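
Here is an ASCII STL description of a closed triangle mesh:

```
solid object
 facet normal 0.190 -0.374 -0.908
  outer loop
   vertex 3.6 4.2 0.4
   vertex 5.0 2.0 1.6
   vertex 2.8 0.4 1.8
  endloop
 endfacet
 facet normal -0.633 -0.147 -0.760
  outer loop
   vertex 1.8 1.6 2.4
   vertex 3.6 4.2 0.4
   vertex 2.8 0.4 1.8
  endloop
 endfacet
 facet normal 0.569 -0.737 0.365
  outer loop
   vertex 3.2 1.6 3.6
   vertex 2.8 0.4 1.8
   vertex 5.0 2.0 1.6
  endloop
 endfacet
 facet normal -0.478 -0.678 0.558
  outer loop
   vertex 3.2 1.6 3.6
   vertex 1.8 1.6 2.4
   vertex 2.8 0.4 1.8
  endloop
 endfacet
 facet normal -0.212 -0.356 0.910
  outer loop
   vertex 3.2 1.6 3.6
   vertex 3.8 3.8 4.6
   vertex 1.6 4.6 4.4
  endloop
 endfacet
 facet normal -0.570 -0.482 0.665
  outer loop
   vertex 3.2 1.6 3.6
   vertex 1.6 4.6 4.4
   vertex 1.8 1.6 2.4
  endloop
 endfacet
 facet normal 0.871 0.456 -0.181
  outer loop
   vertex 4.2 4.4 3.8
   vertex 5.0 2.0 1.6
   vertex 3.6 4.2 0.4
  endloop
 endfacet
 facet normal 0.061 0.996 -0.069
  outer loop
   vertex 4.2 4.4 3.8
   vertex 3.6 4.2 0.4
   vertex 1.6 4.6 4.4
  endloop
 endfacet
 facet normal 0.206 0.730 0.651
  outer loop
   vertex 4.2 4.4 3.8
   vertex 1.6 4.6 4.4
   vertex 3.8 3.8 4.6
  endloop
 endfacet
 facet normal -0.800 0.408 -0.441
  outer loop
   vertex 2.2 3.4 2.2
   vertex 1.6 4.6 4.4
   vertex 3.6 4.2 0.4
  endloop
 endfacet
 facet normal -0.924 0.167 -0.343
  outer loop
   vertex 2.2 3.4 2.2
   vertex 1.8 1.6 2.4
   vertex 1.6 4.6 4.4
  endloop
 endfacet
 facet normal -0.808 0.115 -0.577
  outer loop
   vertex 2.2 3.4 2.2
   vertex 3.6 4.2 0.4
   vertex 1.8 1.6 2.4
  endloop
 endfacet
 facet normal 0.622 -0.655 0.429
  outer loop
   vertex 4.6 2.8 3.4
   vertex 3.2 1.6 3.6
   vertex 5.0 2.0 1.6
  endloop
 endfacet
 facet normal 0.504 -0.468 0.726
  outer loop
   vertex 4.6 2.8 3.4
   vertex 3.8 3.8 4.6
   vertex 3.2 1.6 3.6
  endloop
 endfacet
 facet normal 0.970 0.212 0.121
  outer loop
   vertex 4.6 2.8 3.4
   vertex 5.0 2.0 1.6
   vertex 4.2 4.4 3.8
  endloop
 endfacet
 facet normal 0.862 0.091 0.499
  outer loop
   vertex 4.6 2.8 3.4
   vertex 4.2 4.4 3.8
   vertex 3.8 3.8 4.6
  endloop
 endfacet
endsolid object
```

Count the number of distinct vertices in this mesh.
10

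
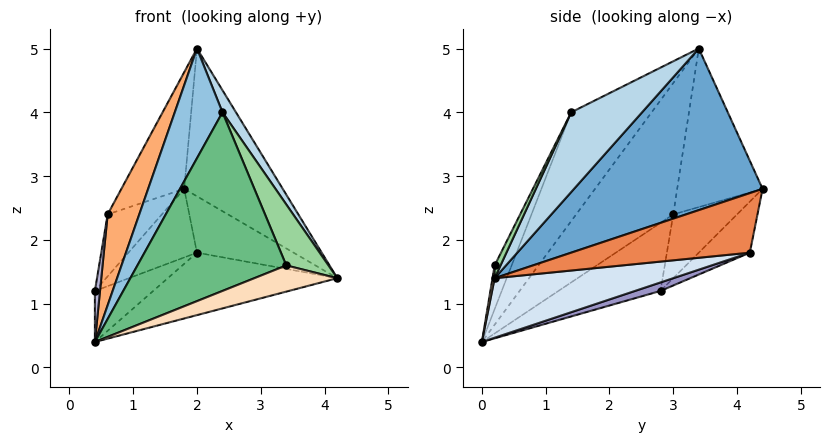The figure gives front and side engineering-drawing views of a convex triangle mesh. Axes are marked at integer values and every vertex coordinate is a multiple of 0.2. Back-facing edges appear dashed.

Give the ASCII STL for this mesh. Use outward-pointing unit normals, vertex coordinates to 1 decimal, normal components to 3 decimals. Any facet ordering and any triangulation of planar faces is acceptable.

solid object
 facet normal 0.879 0.459 0.129
  outer loop
   vertex 2.0 3.4 5.0
   vertex 4.2 0.2 1.4
   vertex 1.8 4.4 2.8
  endloop
 endfacet
 facet normal -0.712 -0.423 0.560
  outer loop
   vertex 2.4 1.4 4.0
   vertex 2.0 3.4 5.0
   vertex 0.4 0.0 0.4
  endloop
 endfacet
 facet normal 0.780 -0.148 0.608
  outer loop
   vertex 2.4 1.4 4.0
   vertex 4.2 0.2 1.4
   vertex 2.0 3.4 5.0
  endloop
 endfacet
 facet normal 0.237 0.225 -0.945
  outer loop
   vertex 2.0 4.2 1.8
   vertex 4.2 0.2 1.4
   vertex 0.4 0.0 0.4
  endloop
 endfacet
 facet normal 0.877 0.474 0.081
  outer loop
   vertex 2.0 4.2 1.8
   vertex 1.8 4.4 2.8
   vertex 4.2 0.2 1.4
  endloop
 endfacet
 facet normal -0.830 -0.270 0.488
  outer loop
   vertex 0.6 3.0 2.4
   vertex 0.4 0.0 0.4
   vertex 2.0 3.4 5.0
  endloop
 endfacet
 facet normal -0.762 0.561 0.324
  outer loop
   vertex 0.6 3.0 2.4
   vertex 2.0 3.4 5.0
   vertex 1.8 4.4 2.8
  endloop
 endfacet
 facet normal 0.025 -0.994 0.102
  outer loop
   vertex 3.4 0.2 1.6
   vertex 0.4 0.0 0.4
   vertex 4.2 0.2 1.4
  endloop
 endfacet
 facet normal -0.104 -0.906 0.410
  outer loop
   vertex 3.4 0.2 1.6
   vertex 2.4 1.4 4.0
   vertex 0.4 0.0 0.4
  endloop
 endfacet
 facet normal 0.121 -0.867 0.484
  outer loop
   vertex 3.4 0.2 1.6
   vertex 4.2 0.2 1.4
   vertex 2.4 1.4 4.0
  endloop
 endfacet
 facet normal -0.575 0.773 -0.269
  outer loop
   vertex 0.4 2.8 1.2
   vertex 1.8 4.4 2.8
   vertex 2.0 4.2 1.8
  endloop
 endfacet
 facet normal -0.762 0.648 0.019
  outer loop
   vertex 0.4 2.8 1.2
   vertex 0.6 3.0 2.4
   vertex 1.8 4.4 2.8
  endloop
 endfacet
 facet normal 0.119 0.273 -0.955
  outer loop
   vertex 0.4 2.8 1.2
   vertex 2.0 4.2 1.8
   vertex 0.4 0.0 0.4
  endloop
 endfacet
 facet normal -0.984 -0.049 0.172
  outer loop
   vertex 0.4 2.8 1.2
   vertex 0.4 0.0 0.4
   vertex 0.6 3.0 2.4
  endloop
 endfacet
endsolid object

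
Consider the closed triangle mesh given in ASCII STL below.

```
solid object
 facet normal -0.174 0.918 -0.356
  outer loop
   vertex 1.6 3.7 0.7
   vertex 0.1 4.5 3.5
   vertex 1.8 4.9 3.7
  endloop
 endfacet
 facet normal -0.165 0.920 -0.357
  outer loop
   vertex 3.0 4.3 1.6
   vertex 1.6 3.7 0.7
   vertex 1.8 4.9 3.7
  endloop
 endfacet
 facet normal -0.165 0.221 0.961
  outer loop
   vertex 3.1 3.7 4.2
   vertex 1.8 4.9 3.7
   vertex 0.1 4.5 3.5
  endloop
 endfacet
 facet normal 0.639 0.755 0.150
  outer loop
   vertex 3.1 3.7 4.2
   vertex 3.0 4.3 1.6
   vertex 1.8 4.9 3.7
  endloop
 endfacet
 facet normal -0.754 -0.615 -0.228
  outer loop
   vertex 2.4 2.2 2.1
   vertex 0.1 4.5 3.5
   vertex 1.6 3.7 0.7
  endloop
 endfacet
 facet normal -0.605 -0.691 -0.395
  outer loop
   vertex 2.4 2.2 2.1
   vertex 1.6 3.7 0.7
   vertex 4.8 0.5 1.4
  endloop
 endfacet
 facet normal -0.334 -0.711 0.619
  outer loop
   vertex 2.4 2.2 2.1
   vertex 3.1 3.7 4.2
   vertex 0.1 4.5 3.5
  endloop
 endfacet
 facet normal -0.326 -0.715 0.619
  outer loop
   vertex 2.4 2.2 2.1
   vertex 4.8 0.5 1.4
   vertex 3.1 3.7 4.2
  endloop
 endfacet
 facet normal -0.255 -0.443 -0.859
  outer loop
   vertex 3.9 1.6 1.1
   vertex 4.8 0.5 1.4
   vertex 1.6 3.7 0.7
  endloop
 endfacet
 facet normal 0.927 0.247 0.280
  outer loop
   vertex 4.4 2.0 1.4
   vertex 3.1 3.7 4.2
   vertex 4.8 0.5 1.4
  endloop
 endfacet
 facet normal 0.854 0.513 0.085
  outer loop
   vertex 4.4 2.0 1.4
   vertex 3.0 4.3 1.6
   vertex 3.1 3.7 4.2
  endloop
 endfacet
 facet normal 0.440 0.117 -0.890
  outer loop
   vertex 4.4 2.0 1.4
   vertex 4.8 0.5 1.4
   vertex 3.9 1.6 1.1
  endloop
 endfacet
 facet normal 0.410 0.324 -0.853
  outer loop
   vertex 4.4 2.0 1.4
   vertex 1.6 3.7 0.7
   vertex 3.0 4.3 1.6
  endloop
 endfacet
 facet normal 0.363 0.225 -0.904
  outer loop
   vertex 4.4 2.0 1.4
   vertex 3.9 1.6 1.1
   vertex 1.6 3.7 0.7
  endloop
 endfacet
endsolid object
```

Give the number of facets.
14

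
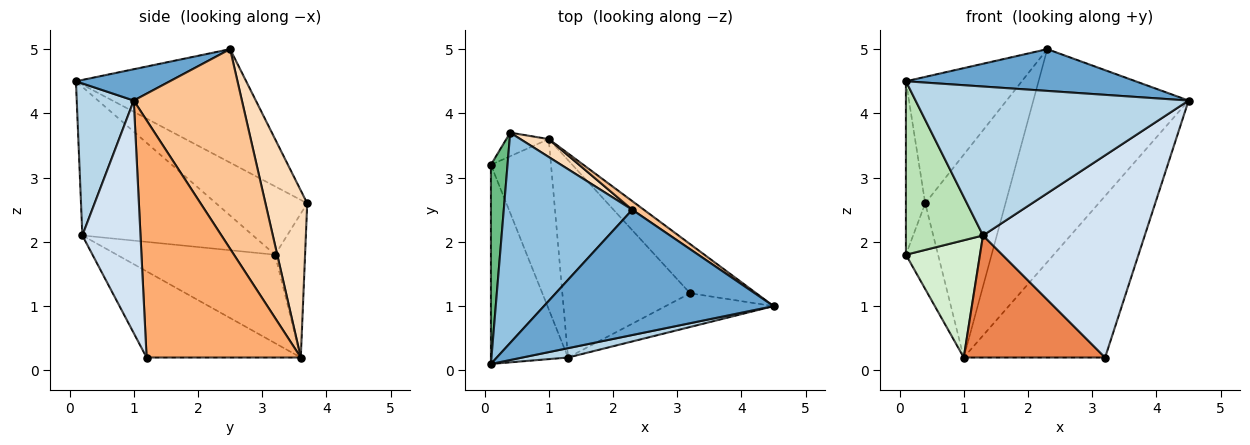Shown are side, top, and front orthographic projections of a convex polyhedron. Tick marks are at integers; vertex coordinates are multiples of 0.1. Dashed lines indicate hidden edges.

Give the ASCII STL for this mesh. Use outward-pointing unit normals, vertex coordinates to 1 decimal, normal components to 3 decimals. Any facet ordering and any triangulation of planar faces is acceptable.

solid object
 facet normal 0.128 -0.314 0.941
  outer loop
   vertex 2.3 2.5 5.0
   vertex 0.1 0.1 4.5
   vertex 4.5 1.0 4.2
  endloop
 endfacet
 facet normal -0.604 0.411 0.683
  outer loop
   vertex 2.3 2.5 5.0
   vertex 0.4 3.7 2.6
   vertex 0.1 0.1 4.5
  endloop
 endfacet
 facet normal 0.204 -0.977 0.061
  outer loop
   vertex 1.3 0.2 2.1
   vertex 4.5 1.0 4.2
   vertex 0.1 0.1 4.5
  endloop
 endfacet
 facet normal 0.334 -0.930 -0.155
  outer loop
   vertex 1.3 0.2 2.1
   vertex 3.2 1.2 0.2
   vertex 4.5 1.0 4.2
  endloop
 endfacet
 facet normal -0.498 -0.456 -0.738
  outer loop
   vertex 1.0 3.6 0.2
   vertex 3.2 1.2 0.2
   vertex 1.3 0.2 2.1
  endloop
 endfacet
 facet normal 0.722 0.662 -0.202
  outer loop
   vertex 1.0 3.6 0.2
   vertex 4.5 1.0 4.2
   vertex 3.2 1.2 0.2
  endloop
 endfacet
 facet normal 0.571 0.820 0.033
  outer loop
   vertex 1.0 3.6 0.2
   vertex 2.3 2.5 5.0
   vertex 4.5 1.0 4.2
  endloop
 endfacet
 facet normal 0.460 0.885 0.078
  outer loop
   vertex 1.0 3.6 0.2
   vertex 0.4 3.7 2.6
   vertex 2.3 2.5 5.0
  endloop
 endfacet
 facet normal -0.952 0.201 0.231
  outer loop
   vertex 0.1 3.2 1.8
   vertex 0.1 0.1 4.5
   vertex 0.4 3.7 2.6
  endloop
 endfacet
 facet normal -0.669 0.717 -0.197
  outer loop
   vertex 0.1 3.2 1.8
   vertex 0.4 3.7 2.6
   vertex 1.0 3.6 0.2
  endloop
 endfacet
 facet normal -0.824 -0.372 -0.427
  outer loop
   vertex 0.1 3.2 1.8
   vertex 1.3 0.2 2.1
   vertex 0.1 0.1 4.5
  endloop
 endfacet
 facet normal -0.771 -0.361 -0.524
  outer loop
   vertex 0.1 3.2 1.8
   vertex 1.0 3.6 0.2
   vertex 1.3 0.2 2.1
  endloop
 endfacet
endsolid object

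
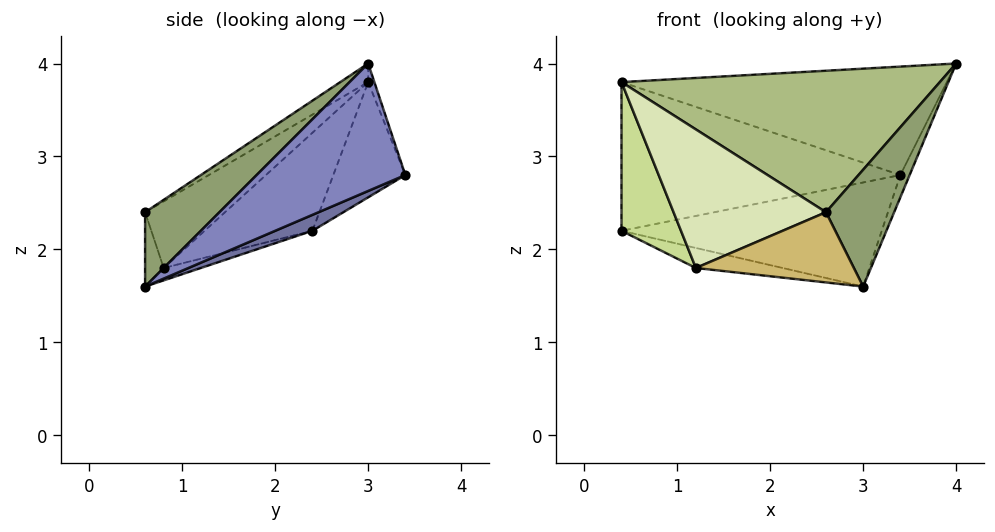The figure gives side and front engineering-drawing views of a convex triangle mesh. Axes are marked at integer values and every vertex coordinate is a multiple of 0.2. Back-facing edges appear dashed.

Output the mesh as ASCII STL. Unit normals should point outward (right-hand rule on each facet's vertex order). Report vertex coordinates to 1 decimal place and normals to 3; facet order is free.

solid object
 facet normal 0.055 0.387 -0.921
  outer loop
   vertex 3.4 3.4 2.8
   vertex 3.0 0.6 1.6
   vertex 0.4 2.4 2.2
  endloop
 endfacet
 facet normal 0.900 0.056 -0.431
  outer loop
   vertex 3.4 3.4 2.8
   vertex 4.0 3.0 4.0
   vertex 3.0 0.6 1.6
  endloop
 endfacet
 facet normal -0.235 0.910 -0.341
  outer loop
   vertex 0.4 3.0 3.8
   vertex 3.4 3.4 2.8
   vertex 0.4 2.4 2.2
  endloop
 endfacet
 facet normal -0.018 0.946 0.324
  outer loop
   vertex 0.4 3.0 3.8
   vertex 4.0 3.0 4.0
   vertex 3.4 3.4 2.8
  endloop
 endfacet
 facet normal 0.692 -0.634 0.346
  outer loop
   vertex 2.6 0.6 2.4
   vertex 3.0 0.6 1.6
   vertex 4.0 3.0 4.0
  endloop
 endfacet
 facet normal -0.047 -0.535 0.844
  outer loop
   vertex 2.6 0.6 2.4
   vertex 4.0 3.0 4.0
   vertex 0.4 3.0 3.8
  endloop
 endfacet
 facet normal -0.862 -0.475 0.178
  outer loop
   vertex 1.2 0.8 1.8
   vertex 0.4 3.0 3.8
   vertex 0.4 2.4 2.2
  endloop
 endfacet
 facet normal -0.365 -0.695 0.619
  outer loop
   vertex 1.2 0.8 1.8
   vertex 2.6 0.6 2.4
   vertex 0.4 3.0 3.8
  endloop
 endfacet
 facet normal -0.086 0.201 -0.976
  outer loop
   vertex 1.2 0.8 1.8
   vertex 0.4 2.4 2.2
   vertex 3.0 0.6 1.6
  endloop
 endfacet
 facet normal -0.117 -0.991 -0.058
  outer loop
   vertex 1.2 0.8 1.8
   vertex 3.0 0.6 1.6
   vertex 2.6 0.6 2.4
  endloop
 endfacet
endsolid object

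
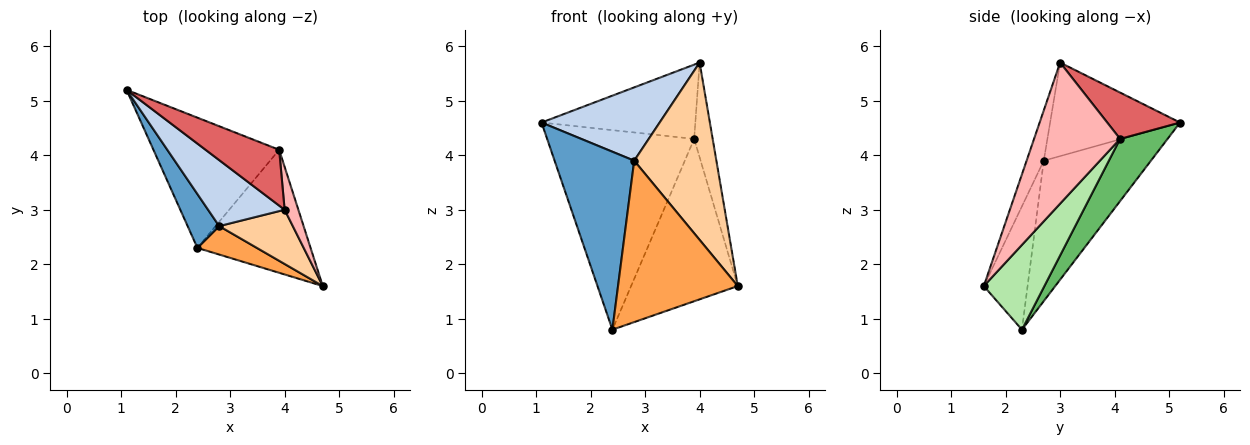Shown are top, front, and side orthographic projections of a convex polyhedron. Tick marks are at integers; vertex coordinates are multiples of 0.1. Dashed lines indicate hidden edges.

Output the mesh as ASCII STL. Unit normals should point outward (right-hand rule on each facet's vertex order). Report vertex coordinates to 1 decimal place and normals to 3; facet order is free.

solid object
 facet normal -0.790 -0.587 0.178
  outer loop
   vertex 2.8 2.7 3.9
   vertex 1.1 5.2 4.6
   vertex 2.4 2.3 0.8
  endloop
 endfacet
 facet normal -0.633 -0.575 0.518
  outer loop
   vertex 2.8 2.7 3.9
   vertex 4.0 3.0 5.7
   vertex 1.1 5.2 4.6
  endloop
 endfacet
 facet normal -0.339 -0.927 0.163
  outer loop
   vertex 2.8 2.7 3.9
   vertex 2.4 2.3 0.8
   vertex 4.7 1.6 1.6
  endloop
 endfacet
 facet normal -0.196 -0.938 0.287
  outer loop
   vertex 2.8 2.7 3.9
   vertex 4.7 1.6 1.6
   vertex 4.0 3.0 5.7
  endloop
 endfacet
 facet normal 0.261 0.808 -0.528
  outer loop
   vertex 3.9 4.1 4.3
   vertex 2.4 2.3 0.8
   vertex 1.1 5.2 4.6
  endloop
 endfacet
 facet normal 0.412 0.726 -0.550
  outer loop
   vertex 3.9 4.1 4.3
   vertex 4.7 1.6 1.6
   vertex 2.4 2.3 0.8
  endloop
 endfacet
 facet normal 0.354 0.748 0.562
  outer loop
   vertex 3.9 4.1 4.3
   vertex 1.1 5.2 4.6
   vertex 4.0 3.0 5.7
  endloop
 endfacet
 facet normal 0.973 0.209 0.095
  outer loop
   vertex 3.9 4.1 4.3
   vertex 4.0 3.0 5.7
   vertex 4.7 1.6 1.6
  endloop
 endfacet
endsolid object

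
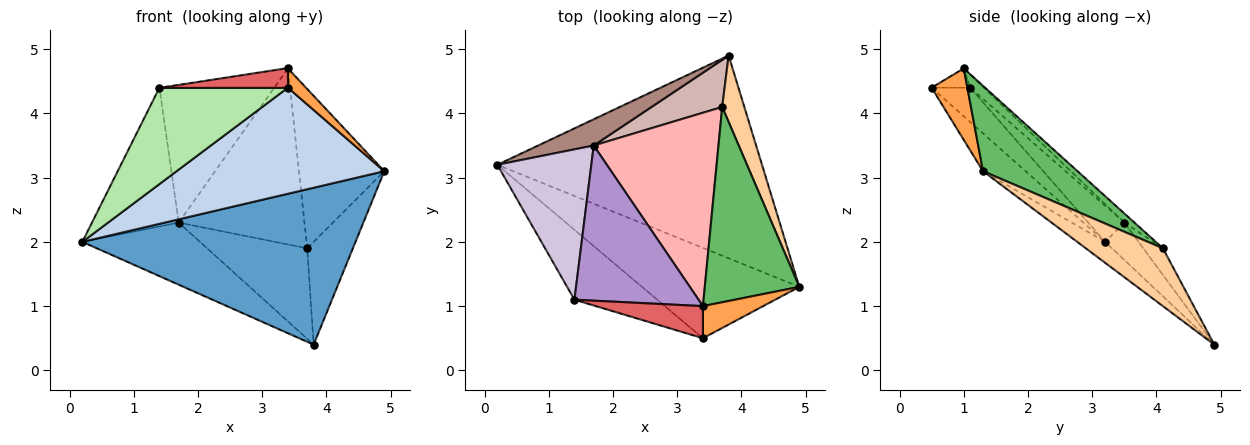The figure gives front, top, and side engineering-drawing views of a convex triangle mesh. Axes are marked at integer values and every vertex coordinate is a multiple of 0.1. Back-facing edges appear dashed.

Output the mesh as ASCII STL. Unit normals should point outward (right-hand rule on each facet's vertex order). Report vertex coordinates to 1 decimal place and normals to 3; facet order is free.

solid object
 facet normal -0.062 -0.611 -0.789
  outer loop
   vertex 3.8 4.9 0.4
   vertex 4.9 1.3 3.1
   vertex 0.2 3.2 2.0
  endloop
 endfacet
 facet normal -0.154 -0.752 -0.641
  outer loop
   vertex 3.4 0.5 4.4
   vertex 0.2 3.2 2.0
   vertex 4.9 1.3 3.1
  endloop
 endfacet
 facet normal 0.713 -0.361 0.601
  outer loop
   vertex 3.4 0.5 4.4
   vertex 4.9 1.3 3.1
   vertex 3.4 1.0 4.7
  endloop
 endfacet
 facet normal 0.817 0.484 0.313
  outer loop
   vertex 3.7 4.1 1.9
   vertex 4.9 1.3 3.1
   vertex 3.8 4.9 0.4
  endloop
 endfacet
 facet normal 0.574 0.518 0.635
  outer loop
   vertex 3.7 4.1 1.9
   vertex 3.4 1.0 4.7
   vertex 4.9 1.3 3.1
  endloop
 endfacet
 facet normal -0.236 -0.787 -0.570
  outer loop
   vertex 1.4 1.1 4.4
   vertex 0.2 3.2 2.0
   vertex 3.4 0.5 4.4
  endloop
 endfacet
 facet normal -0.153 -0.508 0.847
  outer loop
   vertex 1.4 1.1 4.4
   vertex 3.4 0.5 4.4
   vertex 3.4 1.0 4.7
  endloop
 endfacet
 facet normal -0.054 0.672 0.738
  outer loop
   vertex 1.7 3.5 2.3
   vertex 3.4 1.0 4.7
   vertex 3.7 4.1 1.9
  endloop
 endfacet
 facet normal -0.079 0.662 0.745
  outer loop
   vertex 1.7 3.5 2.3
   vertex 1.4 1.1 4.4
   vertex 3.4 1.0 4.7
  endloop
 endfacet
 facet normal -0.272 0.653 0.707
  outer loop
   vertex 1.7 3.5 2.3
   vertex 0.2 3.2 2.0
   vertex 1.4 1.1 4.4
  endloop
 endfacet
 facet normal -0.254 0.891 0.376
  outer loop
   vertex 1.7 3.5 2.3
   vertex 3.8 4.9 0.4
   vertex 0.2 3.2 2.0
  endloop
 endfacet
 facet normal -0.171 0.874 0.455
  outer loop
   vertex 1.7 3.5 2.3
   vertex 3.7 4.1 1.9
   vertex 3.8 4.9 0.4
  endloop
 endfacet
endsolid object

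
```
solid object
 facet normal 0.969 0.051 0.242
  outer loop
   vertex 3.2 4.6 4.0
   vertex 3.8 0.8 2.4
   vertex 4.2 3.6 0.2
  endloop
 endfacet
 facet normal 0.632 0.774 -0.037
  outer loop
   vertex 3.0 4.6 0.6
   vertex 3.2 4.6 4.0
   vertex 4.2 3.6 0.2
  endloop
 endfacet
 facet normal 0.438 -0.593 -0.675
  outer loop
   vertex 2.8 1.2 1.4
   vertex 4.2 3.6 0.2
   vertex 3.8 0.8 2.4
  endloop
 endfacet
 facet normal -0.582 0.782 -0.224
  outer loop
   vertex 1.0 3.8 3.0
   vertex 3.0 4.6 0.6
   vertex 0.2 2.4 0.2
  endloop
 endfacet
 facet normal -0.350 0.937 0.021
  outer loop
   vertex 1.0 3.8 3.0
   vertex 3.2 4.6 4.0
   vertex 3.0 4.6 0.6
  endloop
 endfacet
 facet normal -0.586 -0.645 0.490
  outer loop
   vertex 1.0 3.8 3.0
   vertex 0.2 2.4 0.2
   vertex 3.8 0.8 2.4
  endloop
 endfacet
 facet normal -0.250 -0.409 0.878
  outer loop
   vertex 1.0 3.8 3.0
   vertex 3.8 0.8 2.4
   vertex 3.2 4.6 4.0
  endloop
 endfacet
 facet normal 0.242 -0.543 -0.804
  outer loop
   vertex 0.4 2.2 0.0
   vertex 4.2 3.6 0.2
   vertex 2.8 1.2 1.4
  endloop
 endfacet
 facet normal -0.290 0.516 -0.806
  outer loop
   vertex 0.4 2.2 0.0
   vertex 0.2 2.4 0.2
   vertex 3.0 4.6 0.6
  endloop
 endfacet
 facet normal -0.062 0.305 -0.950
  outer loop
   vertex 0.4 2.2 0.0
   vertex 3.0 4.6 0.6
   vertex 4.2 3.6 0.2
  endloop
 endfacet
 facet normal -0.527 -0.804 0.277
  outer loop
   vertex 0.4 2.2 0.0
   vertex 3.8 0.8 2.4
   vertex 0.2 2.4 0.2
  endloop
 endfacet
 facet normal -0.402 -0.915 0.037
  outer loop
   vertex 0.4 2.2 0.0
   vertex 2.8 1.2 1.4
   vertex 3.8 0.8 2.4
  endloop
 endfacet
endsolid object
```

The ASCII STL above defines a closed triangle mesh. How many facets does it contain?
12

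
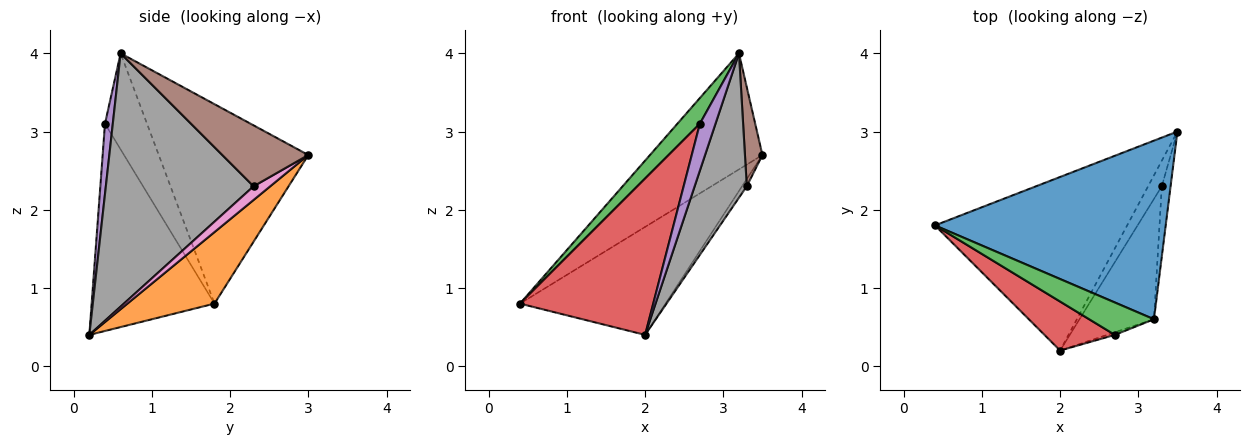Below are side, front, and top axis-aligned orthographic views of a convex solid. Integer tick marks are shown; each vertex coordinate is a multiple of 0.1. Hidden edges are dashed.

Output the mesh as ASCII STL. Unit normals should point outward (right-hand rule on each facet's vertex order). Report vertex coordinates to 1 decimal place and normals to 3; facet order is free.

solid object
 facet normal -0.587 0.441 0.679
  outer loop
   vertex 3.2 0.6 4.0
   vertex 3.5 3.0 2.7
   vertex 0.4 1.8 0.8
  endloop
 endfacet
 facet normal 0.301 0.504 -0.810
  outer loop
   vertex 2.0 0.2 0.4
   vertex 0.4 1.8 0.8
   vertex 3.5 3.0 2.7
  endloop
 endfacet
 facet normal -0.758 -0.405 0.511
  outer loop
   vertex 2.7 0.4 3.1
   vertex 3.2 0.6 4.0
   vertex 0.4 1.8 0.8
  endloop
 endfacet
 facet normal -0.660 -0.717 0.224
  outer loop
   vertex 2.7 0.4 3.1
   vertex 0.4 1.8 0.8
   vertex 2.0 0.2 0.4
  endloop
 endfacet
 facet normal 0.447 -0.893 -0.050
  outer loop
   vertex 2.7 0.4 3.1
   vertex 2.0 0.2 0.4
   vertex 3.2 0.6 4.0
  endloop
 endfacet
 facet normal 0.970 -0.197 -0.140
  outer loop
   vertex 3.3 2.3 2.3
   vertex 3.5 3.0 2.7
   vertex 3.2 0.6 4.0
  endloop
 endfacet
 facet normal 0.693 0.198 -0.693
  outer loop
   vertex 3.3 2.3 2.3
   vertex 2.0 0.2 0.4
   vertex 3.5 3.0 2.7
  endloop
 endfacet
 facet normal 0.909 -0.321 -0.267
  outer loop
   vertex 3.3 2.3 2.3
   vertex 3.2 0.6 4.0
   vertex 2.0 0.2 0.4
  endloop
 endfacet
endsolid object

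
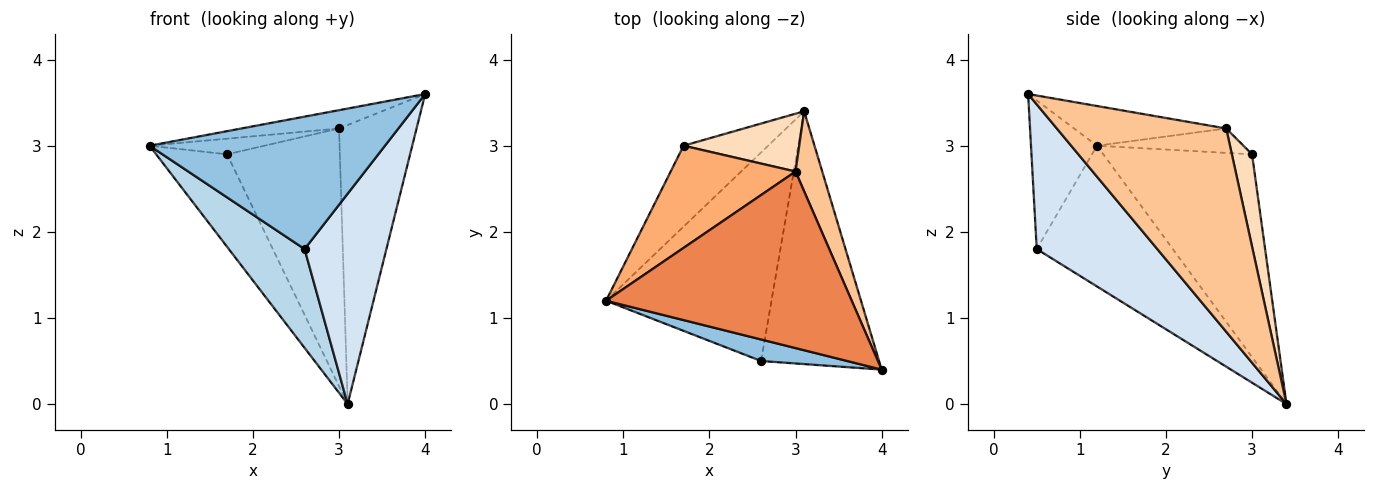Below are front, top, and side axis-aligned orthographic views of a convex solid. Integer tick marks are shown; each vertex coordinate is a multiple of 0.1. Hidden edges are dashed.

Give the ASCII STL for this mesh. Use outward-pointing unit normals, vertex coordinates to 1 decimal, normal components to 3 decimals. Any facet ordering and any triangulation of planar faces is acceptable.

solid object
 facet normal -0.845 0.403 -0.352
  outer loop
   vertex 1.7 3.0 2.9
   vertex 3.1 3.4 0.0
   vertex 0.8 1.2 3.0
  endloop
 endfacet
 facet normal -0.267 -0.951 0.155
  outer loop
   vertex 2.6 0.5 1.8
   vertex 4.0 0.4 3.6
   vertex 0.8 1.2 3.0
  endloop
 endfacet
 facet normal -0.610 -0.340 -0.716
  outer loop
   vertex 2.6 0.5 1.8
   vertex 0.8 1.2 3.0
   vertex 3.1 3.4 0.0
  endloop
 endfacet
 facet normal 0.686 -0.465 -0.559
  outer loop
   vertex 2.6 0.5 1.8
   vertex 3.1 3.4 0.0
   vertex 4.0 0.4 3.6
  endloop
 endfacet
 facet normal -0.159 0.102 0.982
  outer loop
   vertex 3.0 2.7 3.2
   vertex 0.8 1.2 3.0
   vertex 4.0 0.4 3.6
  endloop
 endfacet
 facet normal -0.190 0.149 0.971
  outer loop
   vertex 3.0 2.7 3.2
   vertex 1.7 3.0 2.9
   vertex 0.8 1.2 3.0
  endloop
 endfacet
 facet normal 0.903 0.413 0.119
  outer loop
   vertex 3.0 2.7 3.2
   vertex 4.0 0.4 3.6
   vertex 3.1 3.4 0.0
  endloop
 endfacet
 facet normal 0.172 0.961 0.216
  outer loop
   vertex 3.0 2.7 3.2
   vertex 3.1 3.4 0.0
   vertex 1.7 3.0 2.9
  endloop
 endfacet
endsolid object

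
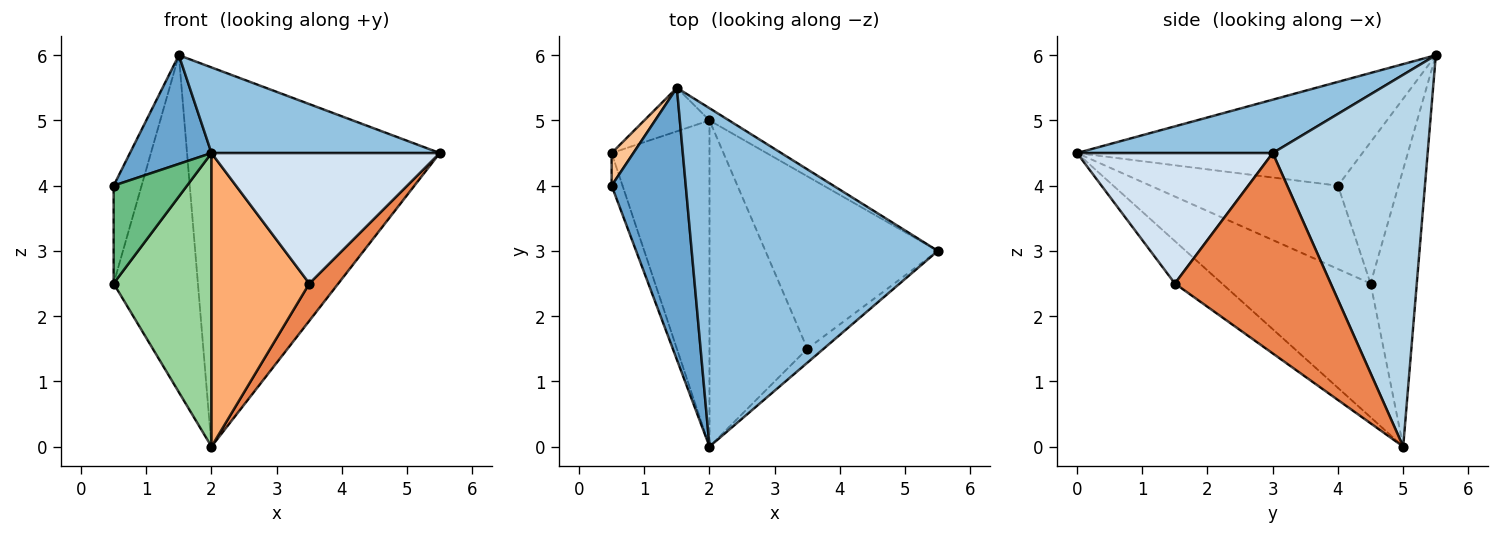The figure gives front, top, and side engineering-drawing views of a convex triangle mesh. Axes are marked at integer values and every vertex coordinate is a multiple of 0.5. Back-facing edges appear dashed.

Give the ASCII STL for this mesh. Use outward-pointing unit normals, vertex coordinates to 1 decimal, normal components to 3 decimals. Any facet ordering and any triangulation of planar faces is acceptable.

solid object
 facet normal -0.793 -0.226 0.566
  outer loop
   vertex 1.5 5.5 6.0
   vertex 0.5 4.0 4.0
   vertex 2.0 0.0 4.5
  endloop
 endfacet
 facet normal 0.206 -0.240 0.949
  outer loop
   vertex 1.5 5.5 6.0
   vertex 2.0 0.0 4.5
   vertex 5.5 3.0 4.5
  endloop
 endfacet
 facet normal 0.522 0.852 -0.027
  outer loop
   vertex 1.5 5.5 6.0
   vertex 5.5 3.0 4.5
   vertex 2.0 5.0 0.0
  endloop
 endfacet
 facet normal 0.649 -0.757 -0.081
  outer loop
   vertex 3.5 1.5 2.5
   vertex 5.5 3.0 4.5
   vertex 2.0 0.0 4.5
  endloop
 endfacet
 facet normal 0.751 -0.140 -0.646
  outer loop
   vertex 3.5 1.5 2.5
   vertex 2.0 5.0 0.0
   vertex 5.5 3.0 4.5
  endloop
 endfacet
 facet normal -0.307 -0.637 -0.707
  outer loop
   vertex 3.5 1.5 2.5
   vertex 2.0 0.0 4.5
   vertex 2.0 5.0 0.0
  endloop
 endfacet
 facet normal -0.899 0.415 0.138
  outer loop
   vertex 0.5 4.5 2.5
   vertex 0.5 4.0 4.0
   vertex 1.5 5.5 6.0
  endloop
 endfacet
 facet normal -0.478 0.871 -0.112
  outer loop
   vertex 0.5 4.5 2.5
   vertex 1.5 5.5 6.0
   vertex 2.0 5.0 0.0
  endloop
 endfacet
 facet normal -0.924 -0.362 -0.121
  outer loop
   vertex 0.5 4.5 2.5
   vertex 2.0 0.0 4.5
   vertex 0.5 4.0 4.0
  endloop
 endfacet
 facet normal -0.713 -0.469 -0.521
  outer loop
   vertex 0.5 4.5 2.5
   vertex 2.0 5.0 0.0
   vertex 2.0 0.0 4.5
  endloop
 endfacet
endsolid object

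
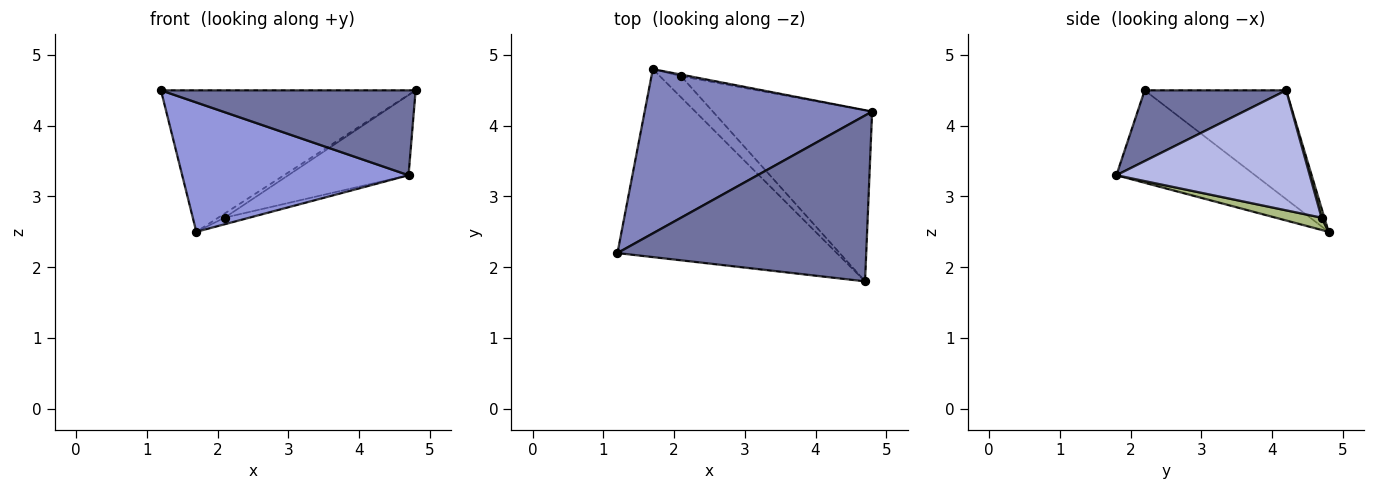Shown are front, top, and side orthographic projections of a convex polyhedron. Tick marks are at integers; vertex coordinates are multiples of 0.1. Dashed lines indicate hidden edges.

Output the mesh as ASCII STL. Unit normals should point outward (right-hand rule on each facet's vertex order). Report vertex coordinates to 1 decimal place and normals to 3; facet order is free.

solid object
 facet normal 0.245 -0.442 0.863
  outer loop
   vertex 4.7 1.8 3.3
   vertex 4.8 4.2 4.5
   vertex 1.2 2.2 4.5
  endloop
 endfacet
 facet normal -0.341 0.614 0.712
  outer loop
   vertex 1.7 4.8 2.5
   vertex 1.2 2.2 4.5
   vertex 4.8 4.2 4.5
  endloop
 endfacet
 facet normal -0.328 -0.536 -0.778
  outer loop
   vertex 1.7 4.8 2.5
   vertex 4.7 1.8 3.3
   vertex 1.2 2.2 4.5
  endloop
 endfacet
 facet normal 0.564 0.351 -0.748
  outer loop
   vertex 2.1 4.7 2.7
   vertex 4.8 4.2 4.5
   vertex 4.7 1.8 3.3
  endloop
 endfacet
 facet normal 0.383 0.861 -0.335
  outer loop
   vertex 2.1 4.7 2.7
   vertex 1.7 4.8 2.5
   vertex 4.8 4.2 4.5
  endloop
 endfacet
 facet normal 0.483 0.260 -0.836
  outer loop
   vertex 2.1 4.7 2.7
   vertex 4.7 1.8 3.3
   vertex 1.7 4.8 2.5
  endloop
 endfacet
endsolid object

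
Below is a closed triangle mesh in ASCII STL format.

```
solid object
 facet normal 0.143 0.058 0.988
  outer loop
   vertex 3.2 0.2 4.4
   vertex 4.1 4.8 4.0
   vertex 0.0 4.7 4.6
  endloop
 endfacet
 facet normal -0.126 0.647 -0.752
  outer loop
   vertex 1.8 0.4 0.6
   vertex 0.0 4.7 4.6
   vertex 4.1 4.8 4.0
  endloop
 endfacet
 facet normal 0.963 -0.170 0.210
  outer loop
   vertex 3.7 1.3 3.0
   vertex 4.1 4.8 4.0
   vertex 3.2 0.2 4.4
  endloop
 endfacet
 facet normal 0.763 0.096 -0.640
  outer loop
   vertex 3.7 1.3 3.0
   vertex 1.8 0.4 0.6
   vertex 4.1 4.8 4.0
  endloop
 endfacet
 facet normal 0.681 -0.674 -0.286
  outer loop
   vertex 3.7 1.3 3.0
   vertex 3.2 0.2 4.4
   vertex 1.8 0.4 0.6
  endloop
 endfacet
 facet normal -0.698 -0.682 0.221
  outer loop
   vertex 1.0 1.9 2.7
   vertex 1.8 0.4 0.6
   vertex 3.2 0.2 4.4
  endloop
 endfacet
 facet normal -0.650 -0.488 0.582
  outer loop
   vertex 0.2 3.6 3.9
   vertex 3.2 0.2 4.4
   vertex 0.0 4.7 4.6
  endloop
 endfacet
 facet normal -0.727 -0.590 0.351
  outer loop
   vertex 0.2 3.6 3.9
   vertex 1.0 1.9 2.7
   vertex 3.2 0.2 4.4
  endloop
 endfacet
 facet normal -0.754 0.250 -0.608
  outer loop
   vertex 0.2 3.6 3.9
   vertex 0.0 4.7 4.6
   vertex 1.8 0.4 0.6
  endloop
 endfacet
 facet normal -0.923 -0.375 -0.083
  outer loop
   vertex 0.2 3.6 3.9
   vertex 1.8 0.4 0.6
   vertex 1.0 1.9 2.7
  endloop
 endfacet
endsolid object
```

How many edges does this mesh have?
15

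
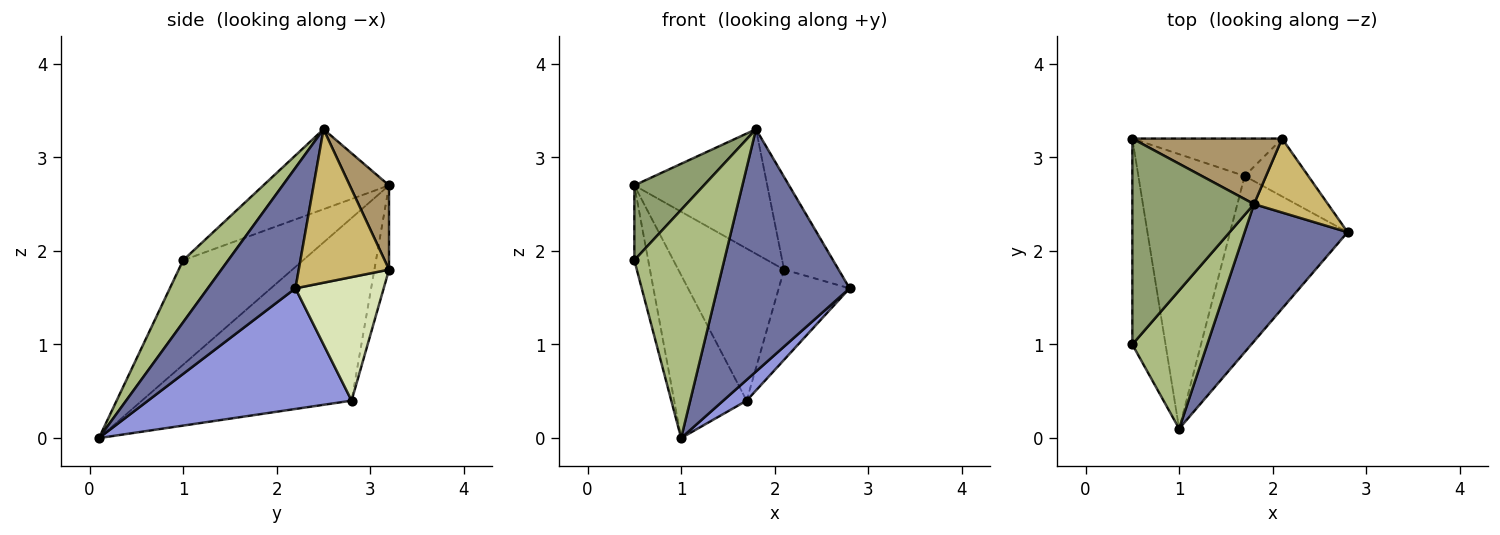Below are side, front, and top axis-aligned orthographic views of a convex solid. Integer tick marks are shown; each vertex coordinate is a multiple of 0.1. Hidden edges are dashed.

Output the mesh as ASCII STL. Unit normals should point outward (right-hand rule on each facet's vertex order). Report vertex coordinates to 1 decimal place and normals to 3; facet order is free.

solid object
 facet normal 0.500 -0.754 0.427
  outer loop
   vertex 1.8 2.5 3.3
   vertex 1.0 0.1 0.0
   vertex 2.8 2.2 1.6
  endloop
 endfacet
 facet normal -0.828 0.286 -0.482
  outer loop
   vertex 1.7 2.8 0.4
   vertex 1.0 0.1 0.0
   vertex 0.5 3.2 2.7
  endloop
 endfacet
 facet normal 0.714 -0.082 -0.695
  outer loop
   vertex 1.7 2.8 0.4
   vertex 2.8 2.2 1.6
   vertex 1.0 0.1 0.0
  endloop
 endfacet
 facet normal -0.947 0.110 -0.301
  outer loop
   vertex 0.5 1.0 1.9
   vertex 0.5 3.2 2.7
   vertex 1.0 0.1 0.0
  endloop
 endfacet
 facet normal -0.526 -0.291 0.800
  outer loop
   vertex 0.5 1.0 1.9
   vertex 1.8 2.5 3.3
   vertex 0.5 3.2 2.7
  endloop
 endfacet
 facet normal 0.394 -0.786 0.476
  outer loop
   vertex 0.5 1.0 1.9
   vertex 1.0 0.1 0.0
   vertex 1.8 2.5 3.3
  endloop
 endfacet
 facet normal -0.133 0.962 -0.237
  outer loop
   vertex 2.1 3.2 1.8
   vertex 1.7 2.8 0.4
   vertex 0.5 3.2 2.7
  endloop
 endfacet
 facet normal 0.724 0.581 -0.373
  outer loop
   vertex 2.1 3.2 1.8
   vertex 2.8 2.2 1.6
   vertex 1.7 2.8 0.4
  endloop
 endfacet
 facet normal 0.253 0.856 0.450
  outer loop
   vertex 2.1 3.2 1.8
   vertex 0.5 3.2 2.7
   vertex 1.8 2.5 3.3
  endloop
 endfacet
 facet normal 0.791 0.478 0.381
  outer loop
   vertex 2.1 3.2 1.8
   vertex 1.8 2.5 3.3
   vertex 2.8 2.2 1.6
  endloop
 endfacet
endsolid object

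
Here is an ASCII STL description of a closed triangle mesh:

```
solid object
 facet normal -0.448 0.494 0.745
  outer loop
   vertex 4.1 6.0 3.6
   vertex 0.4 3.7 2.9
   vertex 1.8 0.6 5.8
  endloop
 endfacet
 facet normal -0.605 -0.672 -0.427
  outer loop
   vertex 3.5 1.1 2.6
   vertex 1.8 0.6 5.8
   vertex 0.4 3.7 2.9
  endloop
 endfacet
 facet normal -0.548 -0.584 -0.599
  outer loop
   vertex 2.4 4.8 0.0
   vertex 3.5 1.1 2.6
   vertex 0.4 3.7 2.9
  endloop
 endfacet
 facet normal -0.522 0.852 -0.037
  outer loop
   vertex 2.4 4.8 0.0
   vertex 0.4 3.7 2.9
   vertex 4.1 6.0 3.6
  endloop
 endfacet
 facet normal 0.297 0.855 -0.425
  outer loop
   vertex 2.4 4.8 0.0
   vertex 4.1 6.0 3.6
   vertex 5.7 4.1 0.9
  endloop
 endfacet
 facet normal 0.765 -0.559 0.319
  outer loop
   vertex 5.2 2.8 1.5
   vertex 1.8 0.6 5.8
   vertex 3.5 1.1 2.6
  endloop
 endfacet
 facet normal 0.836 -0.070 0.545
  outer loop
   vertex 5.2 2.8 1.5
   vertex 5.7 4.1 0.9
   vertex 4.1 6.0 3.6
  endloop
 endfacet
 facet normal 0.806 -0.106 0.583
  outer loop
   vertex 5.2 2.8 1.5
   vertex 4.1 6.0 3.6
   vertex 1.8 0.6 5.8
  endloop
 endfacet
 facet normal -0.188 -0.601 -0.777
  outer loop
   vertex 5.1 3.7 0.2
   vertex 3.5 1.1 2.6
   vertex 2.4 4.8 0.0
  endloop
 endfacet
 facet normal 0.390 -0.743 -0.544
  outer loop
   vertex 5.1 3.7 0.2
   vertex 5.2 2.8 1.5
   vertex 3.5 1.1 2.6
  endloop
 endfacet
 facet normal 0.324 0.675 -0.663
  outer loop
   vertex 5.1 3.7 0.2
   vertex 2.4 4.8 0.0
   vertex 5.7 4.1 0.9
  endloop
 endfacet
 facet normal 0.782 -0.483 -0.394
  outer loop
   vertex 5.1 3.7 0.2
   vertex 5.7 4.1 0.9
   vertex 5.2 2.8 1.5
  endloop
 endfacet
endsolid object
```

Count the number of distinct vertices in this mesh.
8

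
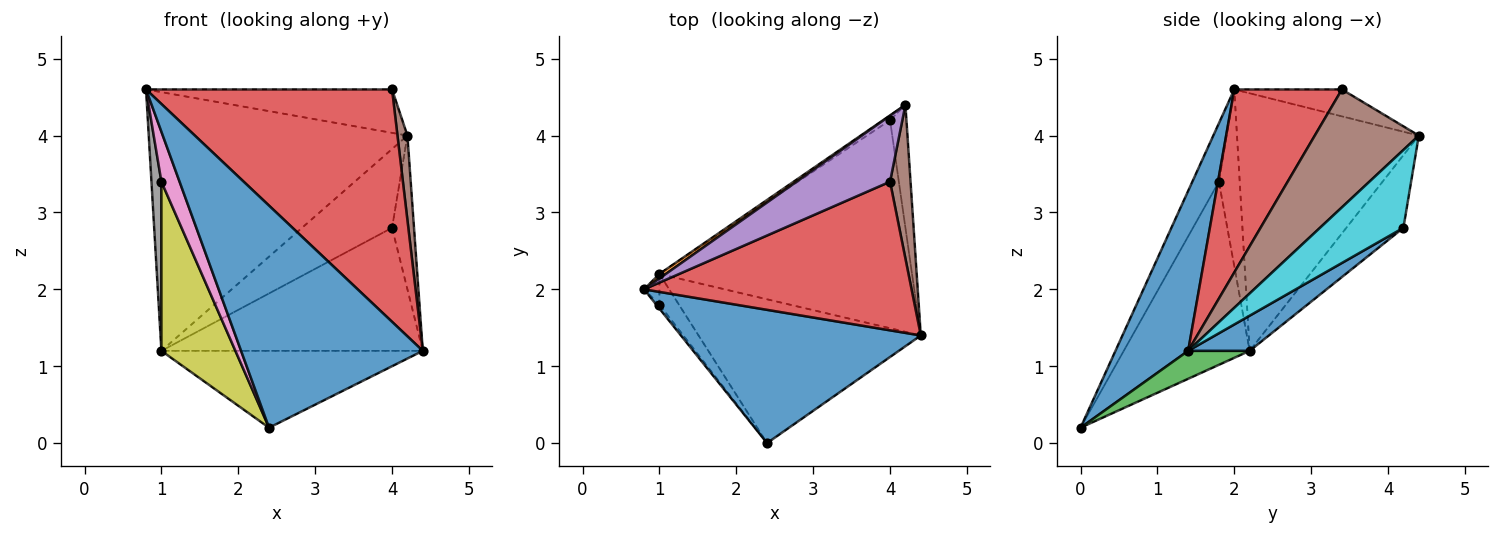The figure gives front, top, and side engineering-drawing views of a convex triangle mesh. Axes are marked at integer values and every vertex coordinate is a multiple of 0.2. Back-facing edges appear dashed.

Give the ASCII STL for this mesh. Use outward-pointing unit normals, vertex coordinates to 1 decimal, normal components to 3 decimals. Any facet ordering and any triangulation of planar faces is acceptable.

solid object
 facet normal 0.324 -0.811 0.487
  outer loop
   vertex 2.4 0.0 0.2
   vertex 4.4 1.4 1.2
   vertex 0.8 2.0 4.6
  endloop
 endfacet
 facet normal -0.575 0.818 0.014
  outer loop
   vertex 1.0 2.2 1.2
   vertex 0.8 2.0 4.6
   vertex 4.2 4.4 4.0
  endloop
 endfacet
 facet normal 0.110 0.469 -0.877
  outer loop
   vertex 1.0 2.2 1.2
   vertex 4.4 1.4 1.2
   vertex 2.4 0.0 0.2
  endloop
 endfacet
 facet normal 0.346 -0.790 0.506
  outer loop
   vertex 4.0 3.4 4.6
   vertex 0.8 2.0 4.6
   vertex 4.4 1.4 1.2
  endloop
 endfacet
 facet normal -0.234 0.534 0.812
  outer loop
   vertex 4.0 3.4 4.6
   vertex 4.2 4.4 4.0
   vertex 0.8 2.0 4.6
  endloop
 endfacet
 facet normal 0.981 -0.094 0.171
  outer loop
   vertex 4.0 3.4 4.6
   vertex 4.4 1.4 1.2
   vertex 4.2 4.4 4.0
  endloop
 endfacet
 facet normal -0.825 -0.564 -0.043
  outer loop
   vertex 1.0 1.8 3.4
   vertex 2.4 0.0 0.2
   vertex 0.8 2.0 4.6
  endloop
 endfacet
 facet normal -0.899 -0.430 -0.078
  outer loop
   vertex 1.0 1.8 3.4
   vertex 0.8 2.0 4.6
   vertex 1.0 2.2 1.2
  endloop
 endfacet
 facet normal -0.858 -0.505 -0.092
  outer loop
   vertex 1.0 1.8 3.4
   vertex 1.0 2.2 1.2
   vertex 2.4 0.0 0.2
  endloop
 endfacet
 facet normal 0.948 0.249 -0.200
  outer loop
   vertex 4.0 4.2 2.8
   vertex 4.2 4.4 4.0
   vertex 4.4 1.4 1.2
  endloop
 endfacet
 facet normal 0.119 0.505 -0.855
  outer loop
   vertex 4.0 4.2 2.8
   vertex 4.4 1.4 1.2
   vertex 1.0 2.2 1.2
  endloop
 endfacet
 facet normal -0.535 0.843 -0.051
  outer loop
   vertex 4.0 4.2 2.8
   vertex 1.0 2.2 1.2
   vertex 4.2 4.4 4.0
  endloop
 endfacet
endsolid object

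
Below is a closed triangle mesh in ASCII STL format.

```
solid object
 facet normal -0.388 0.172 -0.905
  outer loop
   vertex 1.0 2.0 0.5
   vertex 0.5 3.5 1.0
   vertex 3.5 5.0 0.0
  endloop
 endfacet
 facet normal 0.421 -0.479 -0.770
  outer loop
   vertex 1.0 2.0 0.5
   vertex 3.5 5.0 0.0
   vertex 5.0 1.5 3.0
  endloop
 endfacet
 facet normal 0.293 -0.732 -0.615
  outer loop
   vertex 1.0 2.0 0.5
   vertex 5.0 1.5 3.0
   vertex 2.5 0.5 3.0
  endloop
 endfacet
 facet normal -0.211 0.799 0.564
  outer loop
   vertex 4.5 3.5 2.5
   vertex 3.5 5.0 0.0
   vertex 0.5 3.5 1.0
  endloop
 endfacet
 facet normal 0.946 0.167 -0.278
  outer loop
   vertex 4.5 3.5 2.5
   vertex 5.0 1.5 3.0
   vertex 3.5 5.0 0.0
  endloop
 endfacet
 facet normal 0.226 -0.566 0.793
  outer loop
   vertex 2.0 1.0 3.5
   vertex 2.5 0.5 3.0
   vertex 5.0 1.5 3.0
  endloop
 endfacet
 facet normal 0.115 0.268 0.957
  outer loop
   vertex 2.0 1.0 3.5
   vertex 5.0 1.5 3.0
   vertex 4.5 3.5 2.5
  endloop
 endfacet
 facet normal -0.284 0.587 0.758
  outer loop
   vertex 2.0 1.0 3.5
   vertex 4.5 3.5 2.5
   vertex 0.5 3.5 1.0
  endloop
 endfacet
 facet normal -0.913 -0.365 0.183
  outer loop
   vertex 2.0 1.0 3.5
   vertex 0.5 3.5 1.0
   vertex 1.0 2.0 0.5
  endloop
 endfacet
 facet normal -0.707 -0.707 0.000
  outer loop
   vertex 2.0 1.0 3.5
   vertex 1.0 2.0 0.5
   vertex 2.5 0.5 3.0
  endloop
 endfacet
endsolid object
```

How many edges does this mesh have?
15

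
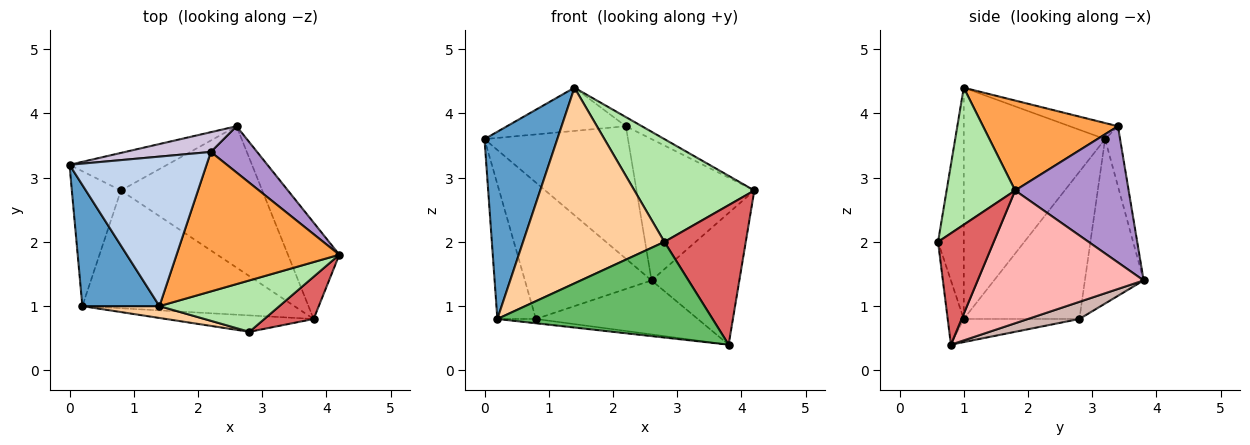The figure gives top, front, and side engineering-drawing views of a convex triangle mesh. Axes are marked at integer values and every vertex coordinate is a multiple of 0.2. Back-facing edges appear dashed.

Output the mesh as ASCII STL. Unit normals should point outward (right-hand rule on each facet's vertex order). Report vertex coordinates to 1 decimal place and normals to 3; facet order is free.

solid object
 facet normal -0.852 -0.439 0.284
  outer loop
   vertex 0.2 1.0 0.8
   vertex 1.4 1.0 4.4
   vertex 0.0 3.2 3.6
  endloop
 endfacet
 facet normal -0.112 0.276 0.955
  outer loop
   vertex 2.2 3.4 3.8
   vertex 0.0 3.2 3.6
   vertex 1.4 1.0 4.4
  endloop
 endfacet
 facet normal 0.483 0.057 0.874
  outer loop
   vertex 2.2 3.4 3.8
   vertex 1.4 1.0 4.4
   vertex 4.2 1.8 2.8
  endloop
 endfacet
 facet normal -0.179 -0.982 0.060
  outer loop
   vertex 2.8 0.6 2.0
   vertex 1.4 1.0 4.4
   vertex 0.2 1.0 0.8
  endloop
 endfacet
 facet normal -0.073 -0.983 -0.169
  outer loop
   vertex 2.8 0.6 2.0
   vertex 0.2 1.0 0.8
   vertex 3.8 0.8 0.4
  endloop
 endfacet
 facet normal 0.455 -0.796 0.398
  outer loop
   vertex 2.8 0.6 2.0
   vertex 4.2 1.8 2.8
   vertex 1.4 1.0 4.4
  endloop
 endfacet
 facet normal 0.548 -0.801 0.242
  outer loop
   vertex 2.8 0.6 2.0
   vertex 3.8 0.8 0.4
   vertex 4.2 1.8 2.8
  endloop
 endfacet
 facet normal 0.836 0.442 -0.324
  outer loop
   vertex 2.6 3.8 1.4
   vertex 4.2 1.8 2.8
   vertex 3.8 0.8 0.4
  endloop
 endfacet
 facet normal 0.675 0.701 0.229
  outer loop
   vertex 2.6 3.8 1.4
   vertex 2.2 3.4 3.8
   vertex 4.2 1.8 2.8
  endloop
 endfacet
 facet normal -0.103 0.984 0.147
  outer loop
   vertex 2.6 3.8 1.4
   vertex 0.0 3.2 3.6
   vertex 2.2 3.4 3.8
  endloop
 endfacet
 facet normal -0.108 0.036 -0.993
  outer loop
   vertex 0.8 2.8 0.8
   vertex 3.8 0.8 0.4
   vertex 0.2 1.0 0.8
  endloop
 endfacet
 facet normal 0.113 0.354 -0.928
  outer loop
   vertex 0.8 2.8 0.8
   vertex 2.6 3.8 1.4
   vertex 3.8 0.8 0.4
  endloop
 endfacet
 facet normal -0.905 0.302 -0.302
  outer loop
   vertex 0.8 2.8 0.8
   vertex 0.2 1.0 0.8
   vertex 0.0 3.2 3.6
  endloop
 endfacet
 facet normal -0.408 0.880 -0.242
  outer loop
   vertex 0.8 2.8 0.8
   vertex 0.0 3.2 3.6
   vertex 2.6 3.8 1.4
  endloop
 endfacet
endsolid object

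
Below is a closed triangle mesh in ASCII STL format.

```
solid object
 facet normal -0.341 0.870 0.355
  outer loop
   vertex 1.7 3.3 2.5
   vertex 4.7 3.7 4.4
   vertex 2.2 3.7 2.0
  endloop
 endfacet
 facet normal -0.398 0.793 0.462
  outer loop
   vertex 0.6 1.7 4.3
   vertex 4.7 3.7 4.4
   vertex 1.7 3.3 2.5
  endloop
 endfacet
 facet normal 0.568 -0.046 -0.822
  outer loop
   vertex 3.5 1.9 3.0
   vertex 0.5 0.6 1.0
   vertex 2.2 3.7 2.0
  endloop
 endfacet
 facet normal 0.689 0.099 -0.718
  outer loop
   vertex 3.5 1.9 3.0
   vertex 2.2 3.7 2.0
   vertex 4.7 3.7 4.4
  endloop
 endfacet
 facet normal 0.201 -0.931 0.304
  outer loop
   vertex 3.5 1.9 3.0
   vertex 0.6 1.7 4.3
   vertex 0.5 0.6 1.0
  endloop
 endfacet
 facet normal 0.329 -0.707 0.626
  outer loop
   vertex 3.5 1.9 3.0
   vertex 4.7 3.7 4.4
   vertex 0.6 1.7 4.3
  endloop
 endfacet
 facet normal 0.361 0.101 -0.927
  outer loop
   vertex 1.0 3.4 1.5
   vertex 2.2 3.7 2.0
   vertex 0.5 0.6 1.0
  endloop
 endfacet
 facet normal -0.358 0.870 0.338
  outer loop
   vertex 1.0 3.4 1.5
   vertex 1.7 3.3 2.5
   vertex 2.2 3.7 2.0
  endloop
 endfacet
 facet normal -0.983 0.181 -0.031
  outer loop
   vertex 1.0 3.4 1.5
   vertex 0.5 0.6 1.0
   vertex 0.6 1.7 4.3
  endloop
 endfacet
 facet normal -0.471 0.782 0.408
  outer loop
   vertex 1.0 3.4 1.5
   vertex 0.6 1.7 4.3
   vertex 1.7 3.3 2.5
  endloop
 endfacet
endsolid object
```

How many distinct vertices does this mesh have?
7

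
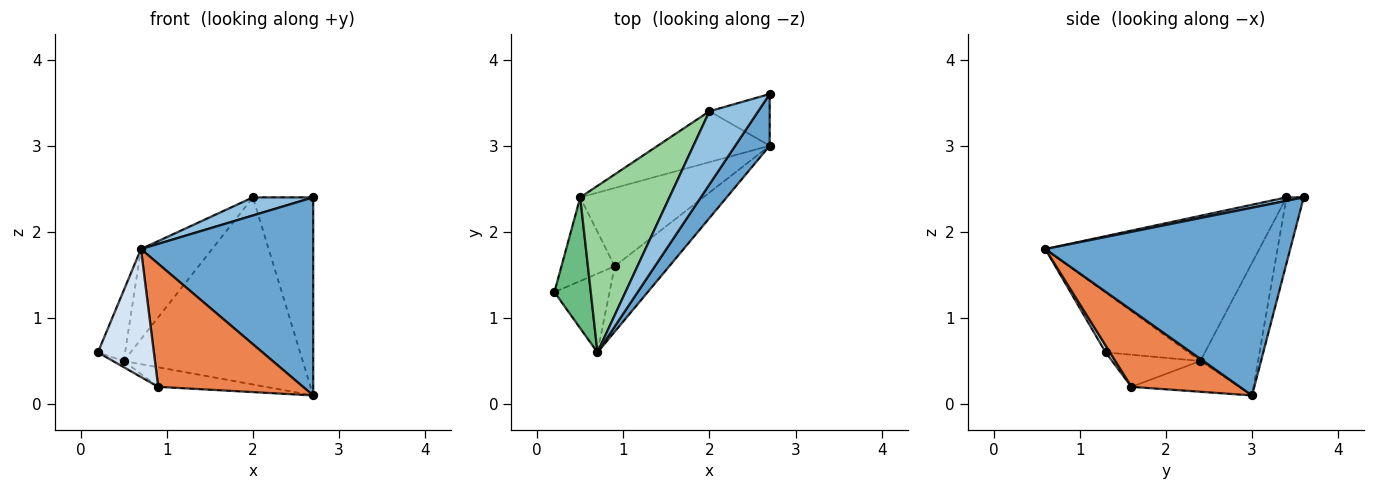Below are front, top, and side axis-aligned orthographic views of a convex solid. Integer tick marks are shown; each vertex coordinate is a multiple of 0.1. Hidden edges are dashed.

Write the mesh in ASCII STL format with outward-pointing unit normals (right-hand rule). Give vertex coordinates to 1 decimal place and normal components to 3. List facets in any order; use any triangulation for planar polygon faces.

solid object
 facet normal 0.809 -0.569 0.148
  outer loop
   vertex 2.7 3.0 0.1
   vertex 2.7 3.6 2.4
   vertex 0.7 0.6 1.8
  endloop
 endfacet
 facet normal 0.068 -0.239 0.969
  outer loop
   vertex 2.0 3.4 2.4
   vertex 0.7 0.6 1.8
   vertex 2.7 3.6 2.4
  endloop
 endfacet
 facet normal -0.266 0.933 -0.243
  outer loop
   vertex 2.0 3.4 2.4
   vertex 2.7 3.6 2.4
   vertex 2.7 3.0 0.1
  endloop
 endfacet
 facet normal 0.065 -0.850 -0.523
  outer loop
   vertex 0.9 1.6 0.2
   vertex 0.7 0.6 1.8
   vertex 0.2 1.3 0.6
  endloop
 endfacet
 facet normal 0.551 -0.737 -0.392
  outer loop
   vertex 0.9 1.6 0.2
   vertex 2.7 3.0 0.1
   vertex 0.7 0.6 1.8
  endloop
 endfacet
 facet normal -0.297 0.921 -0.251
  outer loop
   vertex 0.5 2.4 0.5
   vertex 2.0 3.4 2.4
   vertex 2.7 3.0 0.1
  endloop
 endfacet
 facet normal -0.515 0.063 -0.855
  outer loop
   vertex 0.5 2.4 0.5
   vertex 0.9 1.6 0.2
   vertex 0.2 1.3 0.6
  endloop
 endfacet
 facet normal -0.236 0.236 -0.943
  outer loop
   vertex 0.5 2.4 0.5
   vertex 2.7 3.0 0.1
   vertex 0.9 1.6 0.2
  endloop
 endfacet
 facet normal -0.823 0.270 0.500
  outer loop
   vertex 0.5 2.4 0.5
   vertex 0.2 1.3 0.6
   vertex 0.7 0.6 1.8
  endloop
 endfacet
 facet normal -0.820 0.273 0.504
  outer loop
   vertex 0.5 2.4 0.5
   vertex 0.7 0.6 1.8
   vertex 2.0 3.4 2.4
  endloop
 endfacet
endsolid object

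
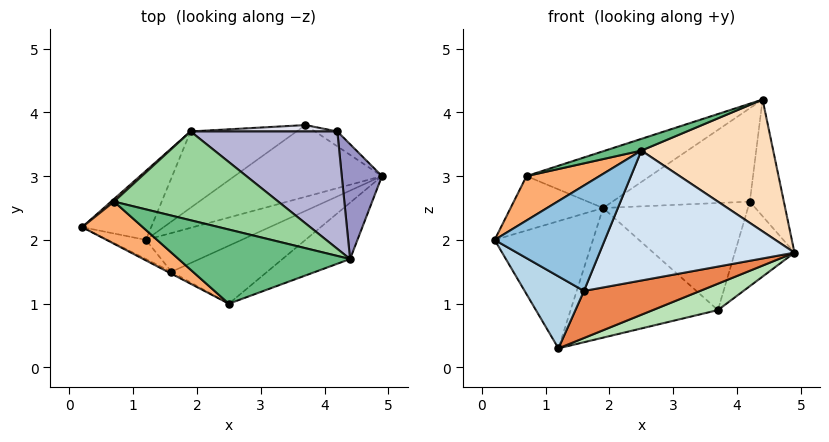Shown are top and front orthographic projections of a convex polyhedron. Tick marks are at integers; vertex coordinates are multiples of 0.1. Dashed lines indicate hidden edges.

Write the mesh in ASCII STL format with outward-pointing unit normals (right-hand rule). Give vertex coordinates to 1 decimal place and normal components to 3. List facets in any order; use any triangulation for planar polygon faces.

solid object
 facet normal -0.536 0.742 -0.403
  outer loop
   vertex 1.9 3.7 2.5
   vertex 1.2 2.0 0.3
   vertex 0.2 2.2 2.0
  endloop
 endfacet
 facet normal -0.455 -0.891 -0.016
  outer loop
   vertex 1.6 1.5 1.2
   vertex 2.5 1.0 3.4
   vertex 0.2 2.2 2.0
  endloop
 endfacet
 facet normal -0.533 -0.818 -0.217
  outer loop
   vertex 1.6 1.5 1.2
   vertex 0.2 2.2 2.0
   vertex 1.2 2.0 0.3
  endloop
 endfacet
 facet normal 0.439 -0.820 -0.366
  outer loop
   vertex 1.6 1.5 1.2
   vertex 4.9 3.0 1.8
   vertex 2.5 1.0 3.4
  endloop
 endfacet
 facet normal 0.423 -0.699 -0.576
  outer loop
   vertex 1.6 1.5 1.2
   vertex 1.2 2.0 0.3
   vertex 4.9 3.0 1.8
  endloop
 endfacet
 facet normal -0.624 -0.567 0.538
  outer loop
   vertex 0.7 2.6 3.0
   vertex 0.2 2.2 2.0
   vertex 2.5 1.0 3.4
  endloop
 endfacet
 facet normal -0.667 0.744 0.036
  outer loop
   vertex 0.7 2.6 3.0
   vertex 1.9 3.7 2.5
   vertex 0.2 2.2 2.0
  endloop
 endfacet
 facet normal 0.450 -0.821 -0.351
  outer loop
   vertex 4.4 1.7 4.2
   vertex 2.5 1.0 3.4
   vertex 4.9 3.0 1.8
  endloop
 endfacet
 facet normal -0.337 -0.147 0.930
  outer loop
   vertex 4.4 1.7 4.2
   vertex 0.7 2.6 3.0
   vertex 2.5 1.0 3.4
  endloop
 endfacet
 facet normal -0.141 0.533 0.834
  outer loop
   vertex 4.4 1.7 4.2
   vertex 1.9 3.7 2.5
   vertex 0.7 2.6 3.0
  endloop
 endfacet
 facet normal 0.428 -0.312 -0.848
  outer loop
   vertex 3.7 3.8 0.9
   vertex 4.9 3.0 1.8
   vertex 1.2 2.0 0.3
  endloop
 endfacet
 facet normal -0.446 0.771 -0.454
  outer loop
   vertex 3.7 3.8 0.9
   vertex 1.2 2.0 0.3
   vertex 1.9 3.7 2.5
  endloop
 endfacet
 facet normal 0.834 0.393 0.387
  outer loop
   vertex 4.2 3.7 2.6
   vertex 4.4 1.7 4.2
   vertex 4.9 3.0 1.8
  endloop
 endfacet
 facet normal -0.034 0.622 0.782
  outer loop
   vertex 4.2 3.7 2.6
   vertex 1.9 3.7 2.5
   vertex 4.4 1.7 4.2
  endloop
 endfacet
 facet normal 0.618 0.774 -0.136
  outer loop
   vertex 4.2 3.7 2.6
   vertex 4.9 3.0 1.8
   vertex 3.7 3.8 0.9
  endloop
 endfacet
 facet normal -0.003 0.998 0.059
  outer loop
   vertex 4.2 3.7 2.6
   vertex 3.7 3.8 0.9
   vertex 1.9 3.7 2.5
  endloop
 endfacet
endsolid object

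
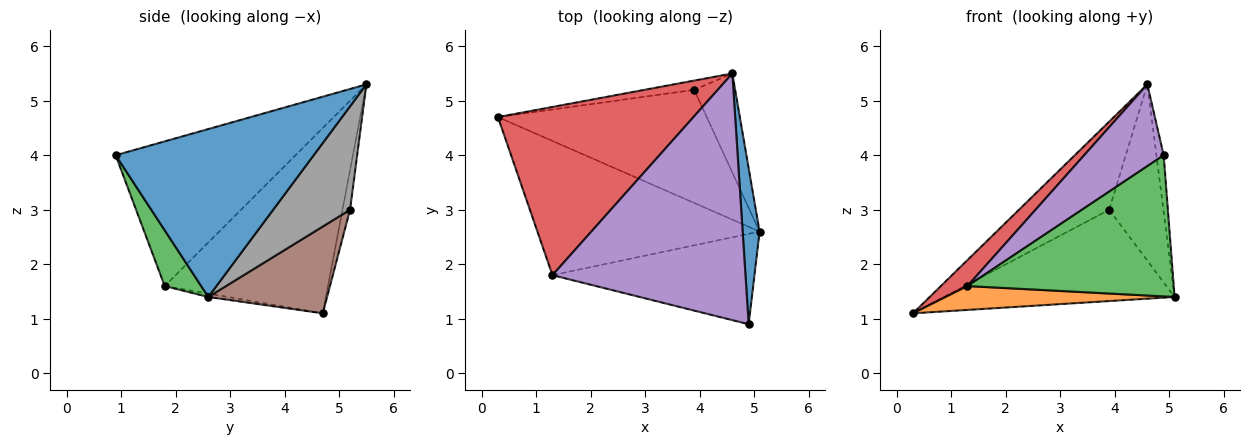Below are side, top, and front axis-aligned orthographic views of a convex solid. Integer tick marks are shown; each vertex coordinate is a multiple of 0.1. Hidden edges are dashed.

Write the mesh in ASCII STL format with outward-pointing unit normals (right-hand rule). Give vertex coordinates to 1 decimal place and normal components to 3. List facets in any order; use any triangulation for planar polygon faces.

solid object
 facet normal 0.994 0.036 0.100
  outer loop
   vertex 4.9 0.9 4.0
   vertex 5.1 2.6 1.4
   vertex 4.6 5.5 5.3
  endloop
 endfacet
 facet normal -0.015 -0.175 -0.984
  outer loop
   vertex 1.3 1.8 1.6
   vertex 0.3 4.7 1.1
   vertex 5.1 2.6 1.4
  endloop
 endfacet
 facet normal 0.147 -0.833 -0.533
  outer loop
   vertex 1.3 1.8 1.6
   vertex 5.1 2.6 1.4
   vertex 4.9 0.9 4.0
  endloop
 endfacet
 facet normal -0.684 -0.111 0.721
  outer loop
   vertex 1.3 1.8 1.6
   vertex 4.6 5.5 5.3
   vertex 0.3 4.7 1.1
  endloop
 endfacet
 facet normal -0.580 -0.256 0.773
  outer loop
   vertex 1.3 1.8 1.6
   vertex 4.9 0.9 4.0
   vertex 4.6 5.5 5.3
  endloop
 endfacet
 facet normal 0.308 0.598 -0.740
  outer loop
   vertex 3.9 5.2 3.0
   vertex 5.1 2.6 1.4
   vertex 0.3 4.7 1.1
  endloop
 endfacet
 facet normal -0.083 0.991 -0.104
  outer loop
   vertex 3.9 5.2 3.0
   vertex 0.3 4.7 1.1
   vertex 4.6 5.5 5.3
  endloop
 endfacet
 facet normal 0.777 0.548 -0.308
  outer loop
   vertex 3.9 5.2 3.0
   vertex 4.6 5.5 5.3
   vertex 5.1 2.6 1.4
  endloop
 endfacet
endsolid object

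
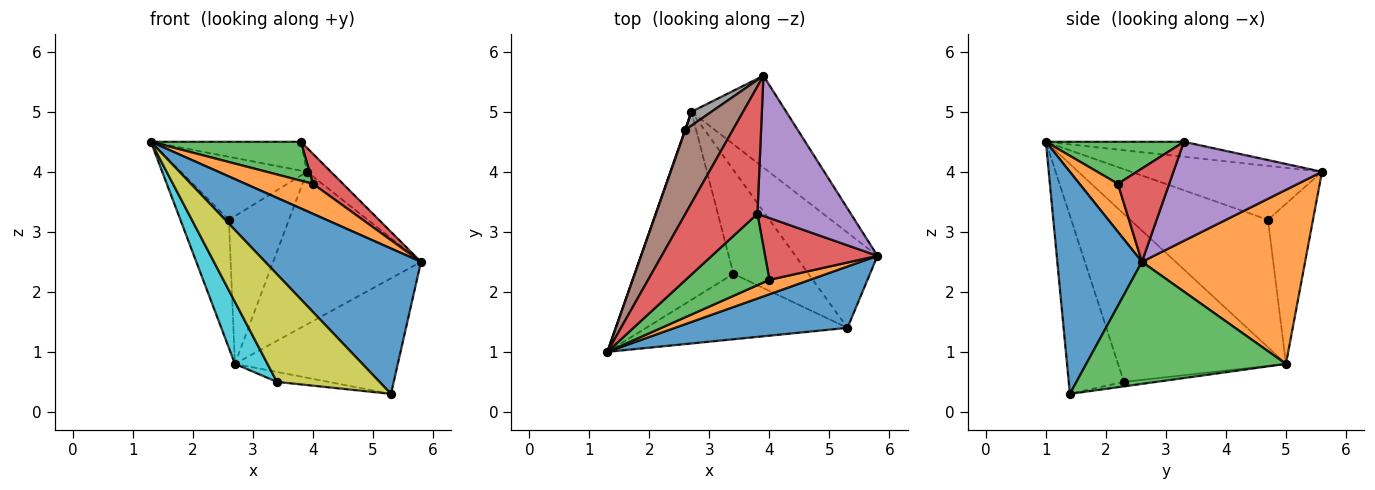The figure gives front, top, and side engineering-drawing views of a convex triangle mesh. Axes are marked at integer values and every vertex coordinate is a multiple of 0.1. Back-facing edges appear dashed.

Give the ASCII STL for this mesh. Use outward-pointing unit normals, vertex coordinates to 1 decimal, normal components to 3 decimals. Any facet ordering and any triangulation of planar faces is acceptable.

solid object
 facet normal 0.447 -0.824 0.348
  outer loop
   vertex 5.3 1.4 0.3
   vertex 5.8 2.6 2.5
   vertex 1.3 1.0 4.5
  endloop
 endfacet
 facet normal 0.687 0.622 -0.374
  outer loop
   vertex 2.7 5.0 0.8
   vertex 3.9 5.6 4.0
   vertex 5.8 2.6 2.5
  endloop
 endfacet
 facet normal 0.687 0.561 -0.462
  outer loop
   vertex 2.7 5.0 0.8
   vertex 5.8 2.6 2.5
   vertex 5.3 1.4 0.3
  endloop
 endfacet
 facet normal -0.199 0.216 0.956
  outer loop
   vertex 3.8 3.3 4.5
   vertex 3.9 5.6 4.0
   vertex 1.3 1.0 4.5
  endloop
 endfacet
 facet normal 0.722 0.117 0.682
  outer loop
   vertex 3.8 3.3 4.5
   vertex 5.8 2.6 2.5
   vertex 3.9 5.6 4.0
  endloop
 endfacet
 facet normal -0.672 0.444 0.592
  outer loop
   vertex 2.6 4.7 3.2
   vertex 1.3 1.0 4.5
   vertex 3.9 5.6 4.0
  endloop
 endfacet
 facet normal -0.943 0.332 0.002
  outer loop
   vertex 2.6 4.7 3.2
   vertex 2.7 5.0 0.8
   vertex 1.3 1.0 4.5
  endloop
 endfacet
 facet normal -0.598 0.798 0.075
  outer loop
   vertex 2.6 4.7 3.2
   vertex 3.9 5.6 4.0
   vertex 2.7 5.0 0.8
  endloop
 endfacet
 facet normal -0.418 -0.777 -0.472
  outer loop
   vertex 3.4 2.3 0.5
   vertex 5.3 1.4 0.3
   vertex 1.3 1.0 4.5
  endloop
 endfacet
 facet normal -0.850 -0.165 -0.500
  outer loop
   vertex 3.4 2.3 0.5
   vertex 1.3 1.0 4.5
   vertex 2.7 5.0 0.8
  endloop
 endfacet
 facet normal -0.060 0.095 -0.994
  outer loop
   vertex 3.4 2.3 0.5
   vertex 2.7 5.0 0.8
   vertex 5.3 1.4 0.3
  endloop
 endfacet
 facet normal 0.456 -0.802 0.385
  outer loop
   vertex 4.0 2.2 3.8
   vertex 1.3 1.0 4.5
   vertex 5.8 2.6 2.5
  endloop
 endfacet
 facet normal 0.403 -0.438 0.804
  outer loop
   vertex 4.0 2.2 3.8
   vertex 3.8 3.3 4.5
   vertex 1.3 1.0 4.5
  endloop
 endfacet
 facet normal 0.598 -0.350 0.721
  outer loop
   vertex 4.0 2.2 3.8
   vertex 5.8 2.6 2.5
   vertex 3.8 3.3 4.5
  endloop
 endfacet
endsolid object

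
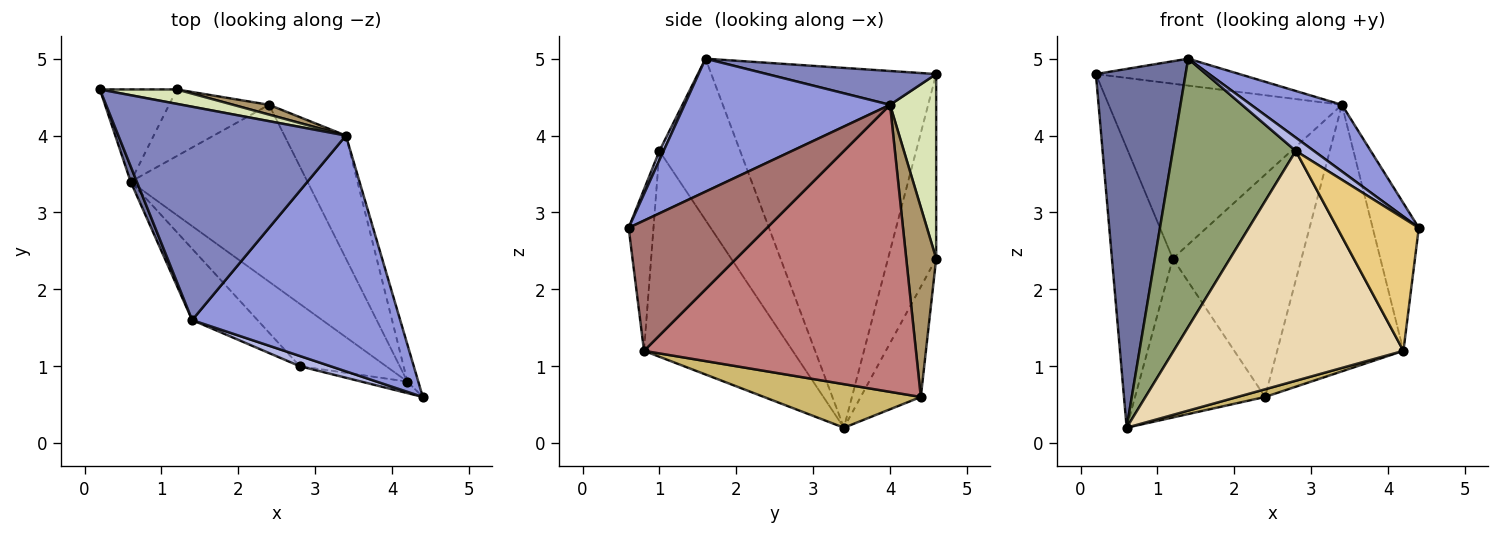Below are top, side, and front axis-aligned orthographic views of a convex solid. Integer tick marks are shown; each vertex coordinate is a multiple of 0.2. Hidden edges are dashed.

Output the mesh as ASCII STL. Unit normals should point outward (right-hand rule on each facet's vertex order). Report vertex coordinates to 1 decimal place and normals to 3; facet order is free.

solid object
 facet normal -0.929 -0.370 0.016
  outer loop
   vertex 0.6 3.4 0.2
   vertex 1.4 1.6 5.0
   vertex 0.2 4.6 4.8
  endloop
 endfacet
 facet normal 0.146 0.124 0.982
  outer loop
   vertex 3.4 4.0 4.4
   vertex 0.2 4.6 4.8
   vertex 1.4 1.6 5.0
  endloop
 endfacet
 facet normal 0.524 -0.232 0.820
  outer loop
   vertex 3.4 4.0 4.4
   vertex 1.4 1.6 5.0
   vertex 4.4 0.6 2.8
  endloop
 endfacet
 facet normal 0.180 -0.780 0.600
  outer loop
   vertex 2.8 1.0 3.8
   vertex 4.4 0.6 2.8
   vertex 1.4 1.6 5.0
  endloop
 endfacet
 facet normal -0.536 -0.816 -0.217
  outer loop
   vertex 2.8 1.0 3.8
   vertex 1.4 1.6 5.0
   vertex 0.6 3.4 0.2
  endloop
 endfacet
 facet normal -0.601 0.759 -0.250
  outer loop
   vertex 1.2 4.6 2.4
   vertex 0.6 3.4 0.2
   vertex 0.2 4.6 4.8
  endloop
 endfacet
 facet normal -0.392 0.848 -0.356
  outer loop
   vertex 1.2 4.6 2.4
   vertex 2.4 4.4 0.6
   vertex 0.6 3.4 0.2
  endloop
 endfacet
 facet normal 0.193 0.978 0.081
  outer loop
   vertex 1.2 4.6 2.4
   vertex 0.2 4.6 4.8
   vertex 3.4 4.0 4.4
  endloop
 endfacet
 facet normal 0.226 0.973 0.043
  outer loop
   vertex 1.2 4.6 2.4
   vertex 3.4 4.0 4.4
   vertex 2.4 4.4 0.6
  endloop
 endfacet
 facet normal 0.239 -0.042 -0.970
  outer loop
   vertex 4.2 0.8 1.2
   vertex 0.6 3.4 0.2
   vertex 2.4 4.4 0.6
  endloop
 endfacet
 facet normal -0.290 -0.953 -0.083
  outer loop
   vertex 4.2 0.8 1.2
   vertex 4.4 0.6 2.8
   vertex 2.8 1.0 3.8
  endloop
 endfacet
 facet normal -0.530 -0.819 -0.222
  outer loop
   vertex 4.2 0.8 1.2
   vertex 2.8 1.0 3.8
   vertex 0.6 3.4 0.2
  endloop
 endfacet
 facet normal 0.946 0.315 -0.079
  outer loop
   vertex 4.2 0.8 1.2
   vertex 3.4 4.0 4.4
   vertex 4.4 0.6 2.8
  endloop
 endfacet
 facet normal 0.890 0.413 -0.191
  outer loop
   vertex 4.2 0.8 1.2
   vertex 2.4 4.4 0.6
   vertex 3.4 4.0 4.4
  endloop
 endfacet
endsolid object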